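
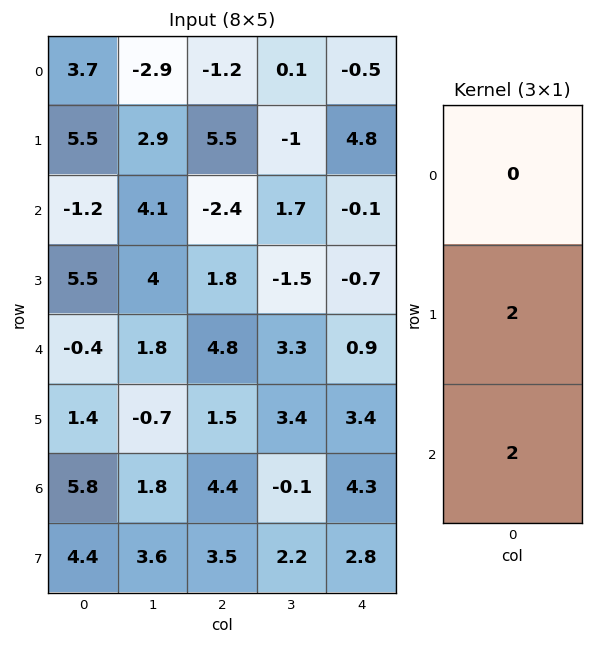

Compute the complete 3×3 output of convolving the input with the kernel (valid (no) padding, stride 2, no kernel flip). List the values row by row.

8.6 6.2 9.4
10.2 13.2 0.4
14.4 11.8 15.4

Output[0,0]: The receptive field on the input at this output position is [3.7 / 5.5 / -1.2]. Elementwise product with the kernel and sum: 5.5·2 + -1.2·2.
Output[0,1]: The receptive field on the input at this output position is [-1.2 / 5.5 / -2.4]. Elementwise product with the kernel and sum: 5.5·2 + -2.4·2.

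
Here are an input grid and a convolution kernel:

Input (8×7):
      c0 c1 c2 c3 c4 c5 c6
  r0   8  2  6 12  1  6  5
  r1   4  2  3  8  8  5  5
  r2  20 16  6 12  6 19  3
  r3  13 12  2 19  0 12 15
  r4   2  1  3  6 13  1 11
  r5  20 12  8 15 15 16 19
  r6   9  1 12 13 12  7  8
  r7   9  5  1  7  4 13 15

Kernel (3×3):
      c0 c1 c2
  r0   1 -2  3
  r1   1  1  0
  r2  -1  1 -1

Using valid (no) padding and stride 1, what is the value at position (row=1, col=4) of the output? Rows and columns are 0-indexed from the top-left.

The receptive field on the input at this output position is [8 5 5 / 6 19 3 / 0 12 15]. Elementwise product with the kernel and sum: 8·1 + 5·-2 + 5·3 + 6·1 + 19·1 + 0·-1 + 12·1 + 15·-1.

35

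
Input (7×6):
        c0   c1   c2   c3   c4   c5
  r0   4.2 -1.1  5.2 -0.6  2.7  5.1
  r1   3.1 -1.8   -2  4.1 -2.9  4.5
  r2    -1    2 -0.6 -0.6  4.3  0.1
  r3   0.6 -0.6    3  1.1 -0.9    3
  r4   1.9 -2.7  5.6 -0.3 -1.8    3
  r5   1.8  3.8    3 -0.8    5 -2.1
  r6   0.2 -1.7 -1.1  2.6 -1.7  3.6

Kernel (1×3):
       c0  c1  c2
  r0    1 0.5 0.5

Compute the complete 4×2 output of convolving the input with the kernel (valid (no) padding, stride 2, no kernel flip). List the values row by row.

Output[0,0]: The receptive field on the input at this output position is [4.2 -1.1 5.2]. Elementwise product with the kernel and sum: 4.2·1 + -1.1·0.5 + 5.2·0.5.

6.25 6.25
-0.3 1.25
3.35 4.55
-1.2 -0.65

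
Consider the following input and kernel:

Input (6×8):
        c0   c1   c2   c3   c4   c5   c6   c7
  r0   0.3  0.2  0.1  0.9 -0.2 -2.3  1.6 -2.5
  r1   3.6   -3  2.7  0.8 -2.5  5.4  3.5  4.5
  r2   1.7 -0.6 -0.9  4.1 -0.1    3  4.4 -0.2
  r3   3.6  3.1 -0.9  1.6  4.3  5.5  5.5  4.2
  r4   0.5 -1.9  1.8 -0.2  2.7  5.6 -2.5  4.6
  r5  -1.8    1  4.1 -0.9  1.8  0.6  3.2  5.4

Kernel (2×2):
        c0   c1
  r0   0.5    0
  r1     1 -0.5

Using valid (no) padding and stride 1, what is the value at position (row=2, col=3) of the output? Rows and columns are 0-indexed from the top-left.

1.5

The receptive field on the input at this output position is [4.1 -0.1 / 1.6 4.3]. Elementwise product with the kernel and sum: 4.1·0.5 + 1.6·1 + 4.3·-0.5.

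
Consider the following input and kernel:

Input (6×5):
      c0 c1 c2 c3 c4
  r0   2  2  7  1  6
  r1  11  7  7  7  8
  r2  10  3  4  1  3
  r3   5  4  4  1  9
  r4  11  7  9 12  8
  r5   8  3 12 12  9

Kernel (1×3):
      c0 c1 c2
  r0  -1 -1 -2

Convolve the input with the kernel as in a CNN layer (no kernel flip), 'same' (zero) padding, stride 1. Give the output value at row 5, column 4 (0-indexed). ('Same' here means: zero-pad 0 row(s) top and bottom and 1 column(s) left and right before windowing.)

-21

The receptive field on the zero-padded input at this output position is [12 9 0]. Elementwise product with the kernel and sum: 12·-1 + 9·-1 + 0·-2.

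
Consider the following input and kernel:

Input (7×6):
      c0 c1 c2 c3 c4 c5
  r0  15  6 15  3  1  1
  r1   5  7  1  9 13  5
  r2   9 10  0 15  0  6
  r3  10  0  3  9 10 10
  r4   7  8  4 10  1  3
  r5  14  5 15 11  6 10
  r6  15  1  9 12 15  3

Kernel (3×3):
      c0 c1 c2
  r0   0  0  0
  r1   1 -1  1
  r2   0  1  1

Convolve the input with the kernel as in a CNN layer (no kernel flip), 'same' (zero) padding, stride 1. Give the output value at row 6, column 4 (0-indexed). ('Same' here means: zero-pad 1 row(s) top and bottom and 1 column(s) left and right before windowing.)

The receptive field on the zero-padded input at this output position is [11 6 10 / 12 15 3 / 0 0 0]. Elementwise product with the kernel and sum: 12·1 + 15·-1 + 3·1 + 0·1 + 0·1.

0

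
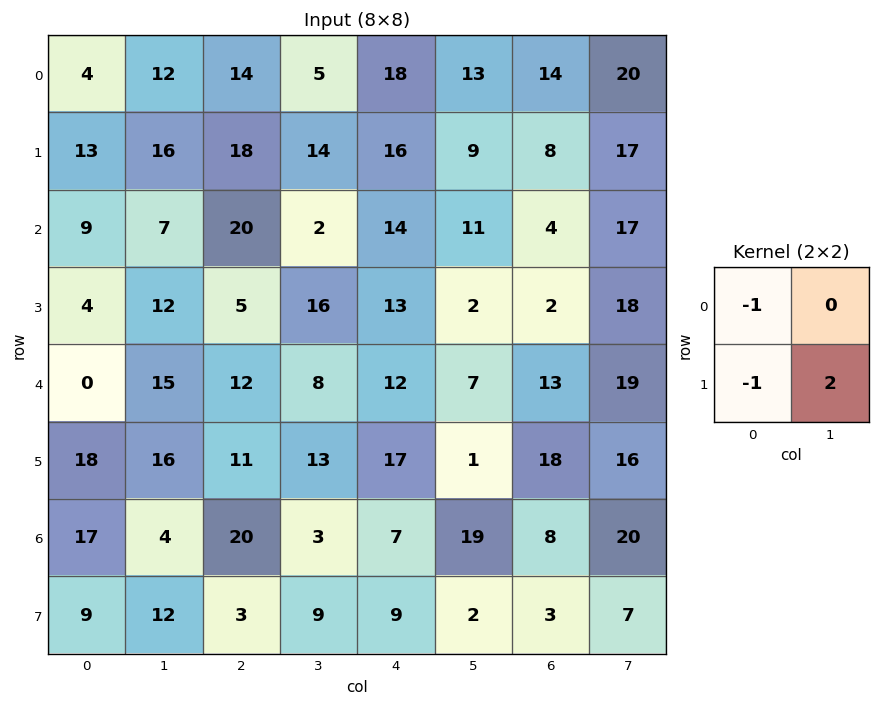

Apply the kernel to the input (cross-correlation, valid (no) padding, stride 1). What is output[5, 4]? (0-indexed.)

14

The receptive field on the input at this output position is [17 1 / 7 19]. Elementwise product with the kernel and sum: 17·-1 + 7·-1 + 19·2.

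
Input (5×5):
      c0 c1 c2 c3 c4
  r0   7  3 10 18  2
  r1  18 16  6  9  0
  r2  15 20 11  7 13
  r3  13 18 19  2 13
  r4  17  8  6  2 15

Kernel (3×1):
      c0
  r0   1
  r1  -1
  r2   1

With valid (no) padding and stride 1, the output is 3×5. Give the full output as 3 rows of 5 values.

4 7 15 16 15
16 14 14 4 0
19 10 -2 7 15

Output[0,0]: The receptive field on the input at this output position is [7 / 18 / 15]. Elementwise product with the kernel and sum: 7·1 + 18·-1 + 15·1.
Output[0,1]: The receptive field on the input at this output position is [3 / 16 / 20]. Elementwise product with the kernel and sum: 3·1 + 16·-1 + 20·1.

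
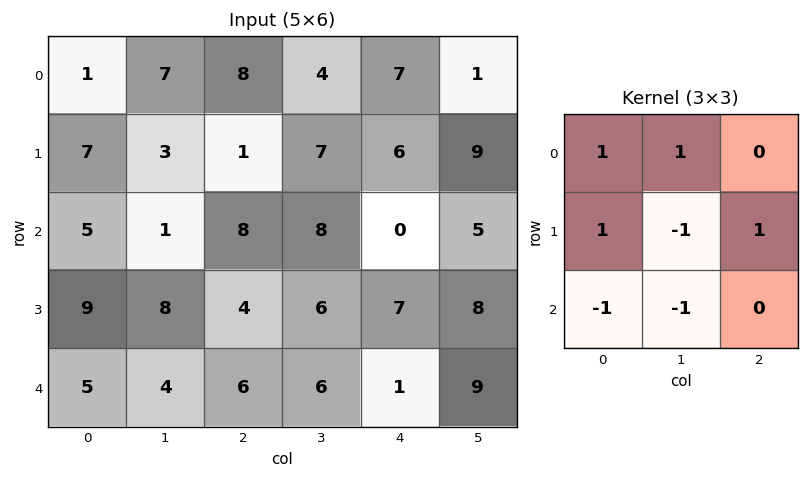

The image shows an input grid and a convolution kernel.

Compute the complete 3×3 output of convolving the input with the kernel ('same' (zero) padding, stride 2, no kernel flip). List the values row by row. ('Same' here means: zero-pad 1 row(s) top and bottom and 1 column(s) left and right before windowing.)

Output[0,0]: The receptive field on the zero-padded input at this output position is [0 0 0 / 0 1 7 / 0 7 3]. Elementwise product with the kernel and sum: 0·1 + 0·1 + 0·1 + 1·-1 + 7·1 + 0·-1 + 7·-1.

-1 -1 -15
-6 -7 13
8 16 27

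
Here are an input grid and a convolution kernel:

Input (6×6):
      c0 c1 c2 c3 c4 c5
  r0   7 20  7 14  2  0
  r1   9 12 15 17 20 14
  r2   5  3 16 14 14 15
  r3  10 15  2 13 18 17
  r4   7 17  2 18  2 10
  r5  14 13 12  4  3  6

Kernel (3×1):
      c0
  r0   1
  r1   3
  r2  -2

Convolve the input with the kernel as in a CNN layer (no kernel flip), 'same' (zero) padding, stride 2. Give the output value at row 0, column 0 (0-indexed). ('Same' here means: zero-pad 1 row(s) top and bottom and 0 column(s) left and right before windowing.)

The receptive field on the zero-padded input at this output position is [0 / 7 / 9]. Elementwise product with the kernel and sum: 0·1 + 7·3 + 9·-2.

3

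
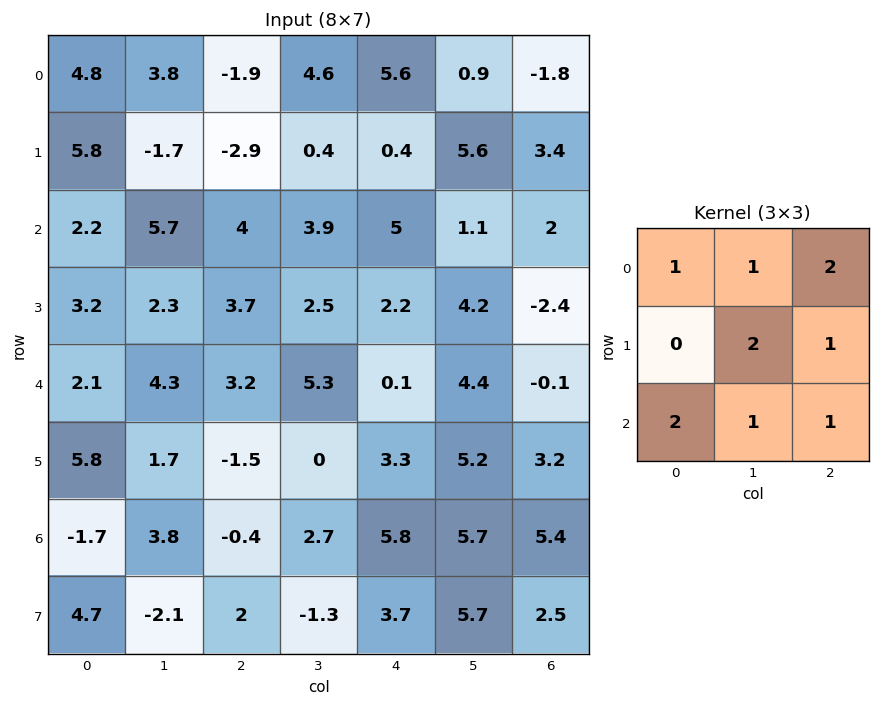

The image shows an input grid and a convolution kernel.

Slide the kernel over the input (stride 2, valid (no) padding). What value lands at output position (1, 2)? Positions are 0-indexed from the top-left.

20.6

The receptive field on the input at this output position is [5 1.1 2 / 2.2 4.2 -2.4 / 0.1 4.4 -0.1]. Elementwise product with the kernel and sum: 5·1 + 1.1·1 + 2·2 + 4.2·2 + -2.4·1 + 0.1·2 + 4.4·1 + -0.1·1.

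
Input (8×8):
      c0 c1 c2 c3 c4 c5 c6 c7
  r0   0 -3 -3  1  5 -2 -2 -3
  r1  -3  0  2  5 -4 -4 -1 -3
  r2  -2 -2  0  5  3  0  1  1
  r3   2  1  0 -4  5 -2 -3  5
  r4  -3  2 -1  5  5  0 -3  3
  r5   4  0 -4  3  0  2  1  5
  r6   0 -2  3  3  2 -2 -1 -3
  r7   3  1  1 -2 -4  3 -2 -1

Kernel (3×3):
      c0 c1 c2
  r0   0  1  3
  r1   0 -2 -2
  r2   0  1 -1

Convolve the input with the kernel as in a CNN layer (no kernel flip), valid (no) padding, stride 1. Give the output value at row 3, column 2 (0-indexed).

The receptive field on the input at this output position is [0 -4 5 / -1 5 5 / -4 3 0]. Elementwise product with the kernel and sum: -4·1 + 5·3 + 5·-2 + 5·-2 + 3·1 + 0·-1.

-6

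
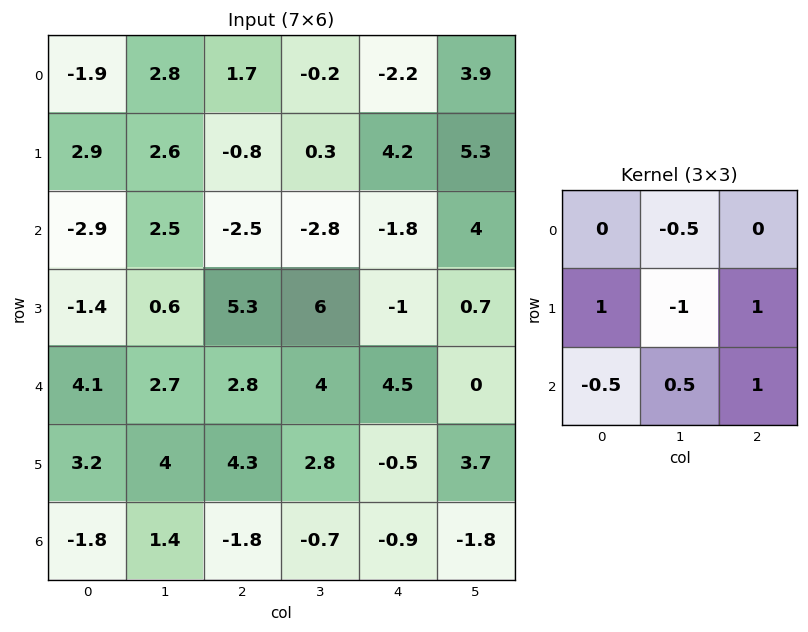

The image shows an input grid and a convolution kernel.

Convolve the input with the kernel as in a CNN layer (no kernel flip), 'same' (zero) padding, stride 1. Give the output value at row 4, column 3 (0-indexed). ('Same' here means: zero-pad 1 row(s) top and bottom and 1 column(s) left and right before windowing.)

-0.95

The receptive field on the zero-padded input at this output position is [5.3 6 -1 / 2.8 4 4.5 / 4.3 2.8 -0.5]. Elementwise product with the kernel and sum: 6·-0.5 + 2.8·1 + 4·-1 + 4.5·1 + 4.3·-0.5 + 2.8·0.5 + -0.5·1.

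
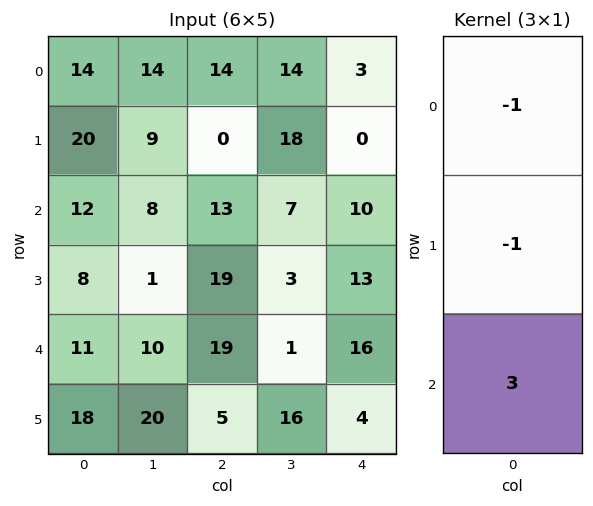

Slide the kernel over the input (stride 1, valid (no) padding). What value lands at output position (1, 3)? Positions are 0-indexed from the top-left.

-16

The receptive field on the input at this output position is [18 / 7 / 3]. Elementwise product with the kernel and sum: 18·-1 + 7·-1 + 3·3.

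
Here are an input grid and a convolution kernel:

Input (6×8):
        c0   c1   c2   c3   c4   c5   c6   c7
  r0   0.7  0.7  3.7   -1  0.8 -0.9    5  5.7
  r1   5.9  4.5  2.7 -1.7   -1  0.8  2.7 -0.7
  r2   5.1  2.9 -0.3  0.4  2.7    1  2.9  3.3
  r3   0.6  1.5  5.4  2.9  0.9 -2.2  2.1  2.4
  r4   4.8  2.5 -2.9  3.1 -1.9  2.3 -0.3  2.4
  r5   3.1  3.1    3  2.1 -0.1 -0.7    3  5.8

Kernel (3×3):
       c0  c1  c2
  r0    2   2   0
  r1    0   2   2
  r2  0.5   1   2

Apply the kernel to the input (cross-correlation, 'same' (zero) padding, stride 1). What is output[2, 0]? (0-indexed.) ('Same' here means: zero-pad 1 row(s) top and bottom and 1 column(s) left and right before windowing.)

31.4

The receptive field on the zero-padded input at this output position is [0 5.9 4.5 / 0 5.1 2.9 / 0 0.6 1.5]. Elementwise product with the kernel and sum: 0·2 + 5.9·2 + 5.1·2 + 2.9·2 + 0·0.5 + 0.6·1 + 1.5·2.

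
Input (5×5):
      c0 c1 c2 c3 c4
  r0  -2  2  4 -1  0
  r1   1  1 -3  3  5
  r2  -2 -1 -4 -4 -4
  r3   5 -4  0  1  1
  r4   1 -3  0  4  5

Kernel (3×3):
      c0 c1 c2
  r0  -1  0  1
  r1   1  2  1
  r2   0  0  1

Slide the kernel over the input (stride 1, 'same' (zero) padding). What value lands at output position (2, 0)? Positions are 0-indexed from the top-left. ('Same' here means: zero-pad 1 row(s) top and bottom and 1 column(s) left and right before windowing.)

-8

The receptive field on the zero-padded input at this output position is [0 1 1 / 0 -2 -1 / 0 5 -4]. Elementwise product with the kernel and sum: 0·-1 + 1·1 + 0·1 + -2·2 + -1·1 + -4·1.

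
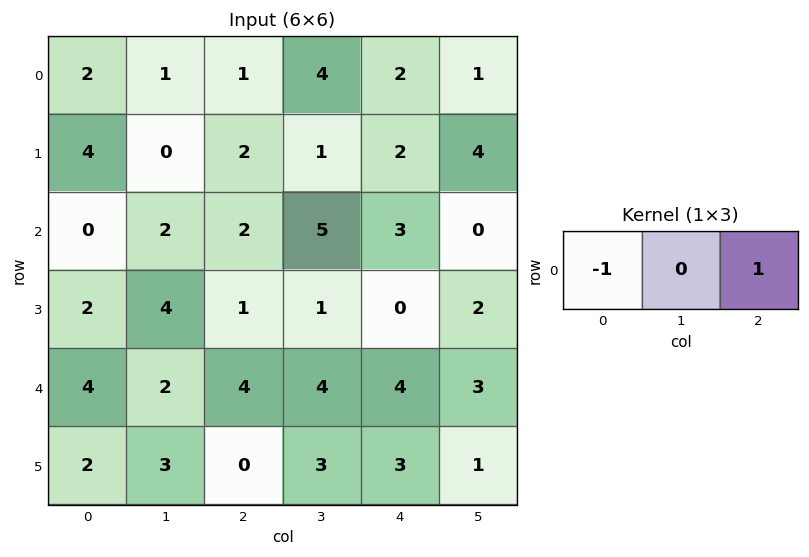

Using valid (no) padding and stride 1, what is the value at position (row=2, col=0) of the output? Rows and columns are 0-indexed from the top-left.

The receptive field on the input at this output position is [0 2 2]. Elementwise product with the kernel and sum: 0·-1 + 2·1.

2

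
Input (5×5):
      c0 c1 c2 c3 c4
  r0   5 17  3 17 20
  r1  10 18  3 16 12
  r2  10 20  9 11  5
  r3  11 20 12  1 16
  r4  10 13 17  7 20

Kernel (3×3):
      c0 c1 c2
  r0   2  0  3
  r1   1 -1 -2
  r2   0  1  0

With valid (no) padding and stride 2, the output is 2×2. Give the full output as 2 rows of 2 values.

25 40
27 19

Output[0,0]: The receptive field on the input at this output position is [5 17 3 / 10 18 3 / 10 20 9]. Elementwise product with the kernel and sum: 5·2 + 3·3 + 10·1 + 18·-1 + 3·-2 + 20·1.
Output[0,1]: The receptive field on the input at this output position is [3 17 20 / 3 16 12 / 9 11 5]. Elementwise product with the kernel and sum: 3·2 + 20·3 + 3·1 + 16·-1 + 12·-2 + 11·1.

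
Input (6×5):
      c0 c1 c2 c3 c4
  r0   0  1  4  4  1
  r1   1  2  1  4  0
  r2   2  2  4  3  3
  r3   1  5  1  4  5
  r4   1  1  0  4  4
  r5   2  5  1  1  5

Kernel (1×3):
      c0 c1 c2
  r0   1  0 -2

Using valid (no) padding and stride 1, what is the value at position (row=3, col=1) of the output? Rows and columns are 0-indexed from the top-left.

The receptive field on the input at this output position is [5 1 4]. Elementwise product with the kernel and sum: 5·1 + 4·-2.

-3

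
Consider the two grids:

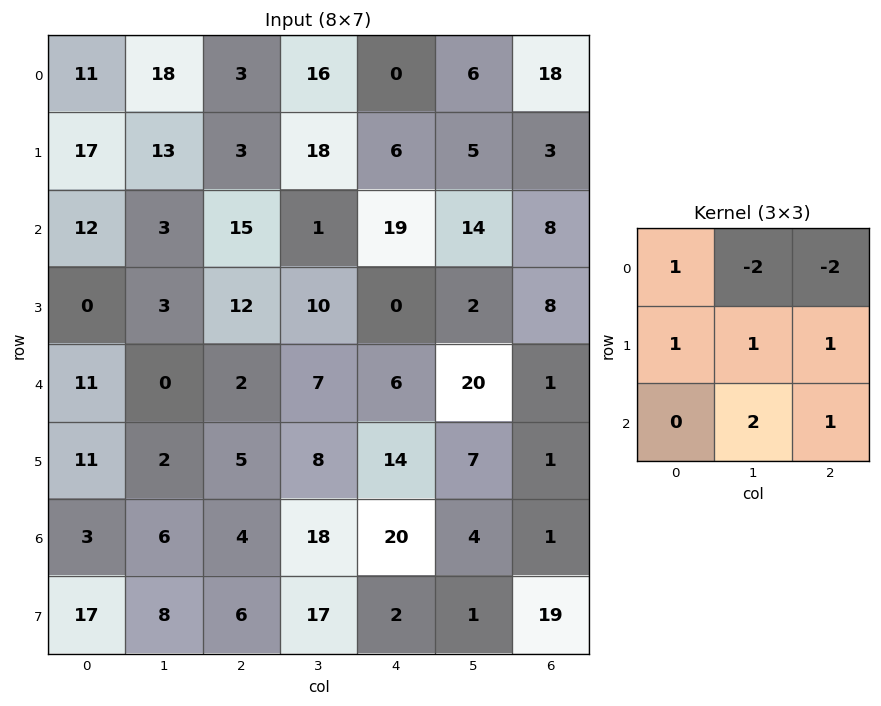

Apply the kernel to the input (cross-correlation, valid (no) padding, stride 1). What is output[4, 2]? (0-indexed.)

59

The receptive field on the input at this output position is [2 7 6 / 5 8 14 / 4 18 20]. Elementwise product with the kernel and sum: 2·1 + 7·-2 + 6·-2 + 5·1 + 8·1 + 14·1 + 18·2 + 20·1.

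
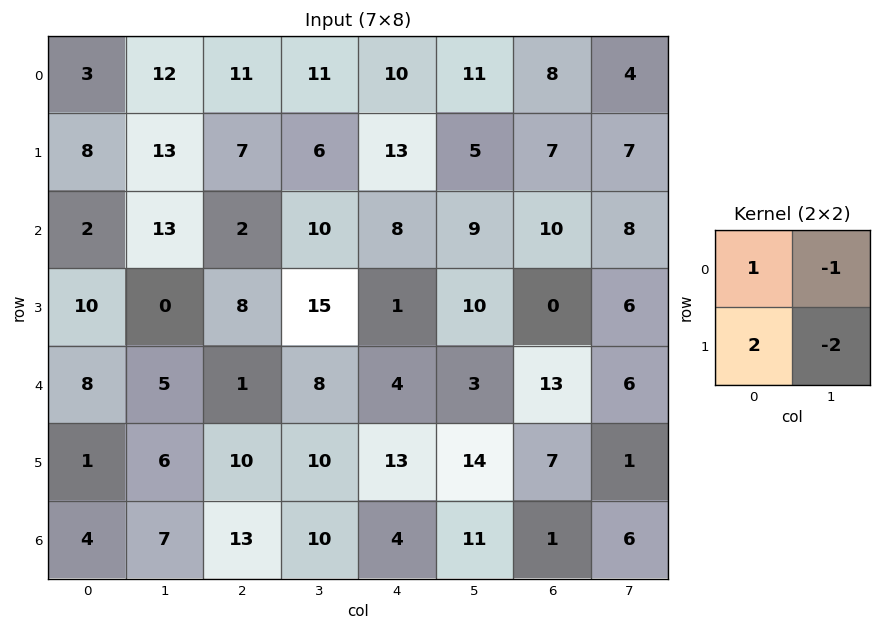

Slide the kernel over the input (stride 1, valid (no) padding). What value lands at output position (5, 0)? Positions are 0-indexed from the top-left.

-11

The receptive field on the input at this output position is [1 6 / 4 7]. Elementwise product with the kernel and sum: 1·1 + 6·-1 + 4·2 + 7·-2.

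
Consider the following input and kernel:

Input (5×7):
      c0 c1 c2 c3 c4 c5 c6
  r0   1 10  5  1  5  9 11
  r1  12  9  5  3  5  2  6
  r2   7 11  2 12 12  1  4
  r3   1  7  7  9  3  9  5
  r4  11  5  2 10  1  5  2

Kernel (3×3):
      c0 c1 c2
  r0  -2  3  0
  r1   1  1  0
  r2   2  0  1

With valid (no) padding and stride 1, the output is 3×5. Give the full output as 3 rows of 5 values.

Output[0,0]: The receptive field on the input at this output position is [1 10 5 / 12 9 5 / 7 11 2]. Elementwise product with the kernel and sum: 1·-2 + 10·3 + 12·1 + 9·1 + 7·2 + 2·1.

65 43 17 46 52
30 33 30 60 20
51 18 53 49 -5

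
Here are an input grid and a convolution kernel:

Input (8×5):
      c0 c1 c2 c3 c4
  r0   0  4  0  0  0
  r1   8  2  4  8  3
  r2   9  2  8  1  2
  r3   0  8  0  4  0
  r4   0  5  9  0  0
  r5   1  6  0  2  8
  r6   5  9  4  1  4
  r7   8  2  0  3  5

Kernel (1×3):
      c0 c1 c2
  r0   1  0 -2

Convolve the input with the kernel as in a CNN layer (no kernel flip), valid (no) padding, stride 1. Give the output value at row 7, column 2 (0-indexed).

-10

The receptive field on the input at this output position is [0 3 5]. Elementwise product with the kernel and sum: 0·1 + 5·-2.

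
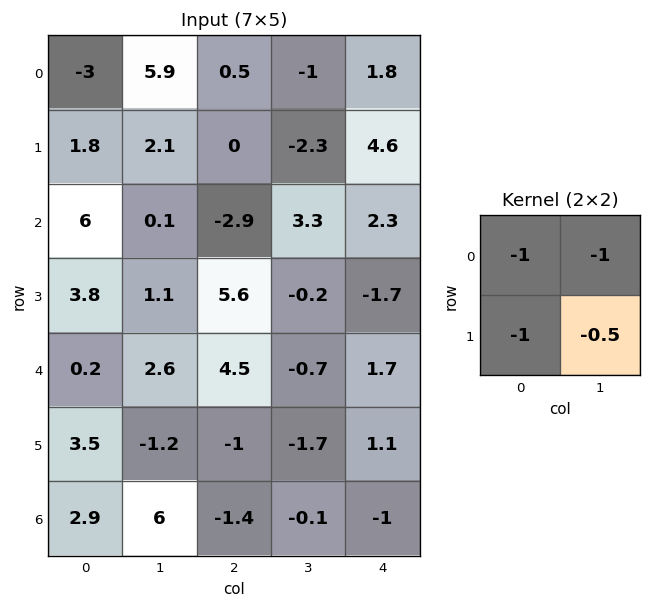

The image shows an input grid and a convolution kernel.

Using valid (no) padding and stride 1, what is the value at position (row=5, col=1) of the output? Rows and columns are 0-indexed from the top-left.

-3.1

The receptive field on the input at this output position is [-1.2 -1 / 6 -1.4]. Elementwise product with the kernel and sum: -1.2·-1 + -1·-1 + 6·-1 + -1.4·-0.5.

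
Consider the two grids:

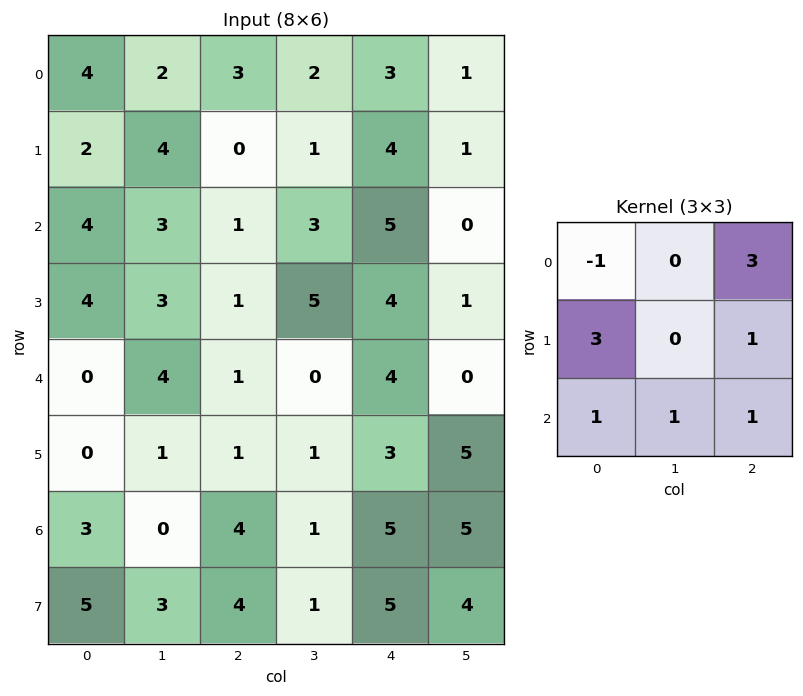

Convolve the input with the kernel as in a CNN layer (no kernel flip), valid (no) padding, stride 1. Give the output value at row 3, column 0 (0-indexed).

2

The receptive field on the input at this output position is [4 3 1 / 0 4 1 / 0 1 1]. Elementwise product with the kernel and sum: 4·-1 + 1·3 + 0·3 + 1·1 + 0·1 + 1·1 + 1·1.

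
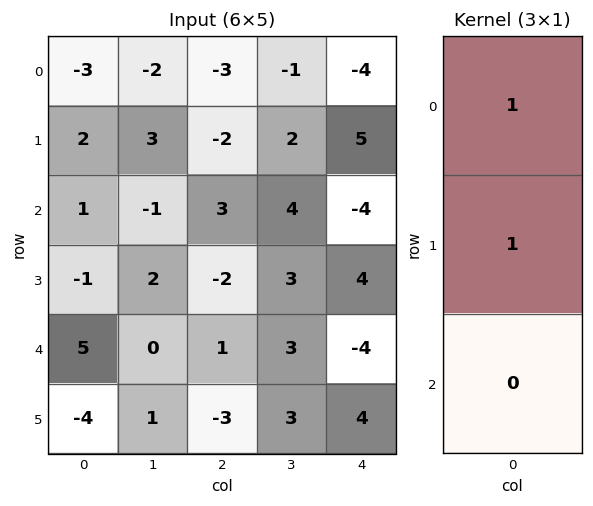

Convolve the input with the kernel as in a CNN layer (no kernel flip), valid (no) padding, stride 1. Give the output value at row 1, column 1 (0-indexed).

2

The receptive field on the input at this output position is [3 / -1 / 2]. Elementwise product with the kernel and sum: 3·1 + -1·1.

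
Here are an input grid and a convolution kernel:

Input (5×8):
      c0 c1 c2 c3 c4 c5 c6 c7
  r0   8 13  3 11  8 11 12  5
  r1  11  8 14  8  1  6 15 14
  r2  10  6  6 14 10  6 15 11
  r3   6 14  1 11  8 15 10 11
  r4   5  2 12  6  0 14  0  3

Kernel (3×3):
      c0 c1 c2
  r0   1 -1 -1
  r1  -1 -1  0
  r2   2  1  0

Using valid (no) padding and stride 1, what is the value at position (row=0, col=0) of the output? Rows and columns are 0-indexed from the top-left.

The receptive field on the input at this output position is [8 13 3 / 11 8 14 / 10 6 6]. Elementwise product with the kernel and sum: 8·1 + 13·-1 + 3·-1 + 11·-1 + 8·-1 + 10·2 + 6·1.

-1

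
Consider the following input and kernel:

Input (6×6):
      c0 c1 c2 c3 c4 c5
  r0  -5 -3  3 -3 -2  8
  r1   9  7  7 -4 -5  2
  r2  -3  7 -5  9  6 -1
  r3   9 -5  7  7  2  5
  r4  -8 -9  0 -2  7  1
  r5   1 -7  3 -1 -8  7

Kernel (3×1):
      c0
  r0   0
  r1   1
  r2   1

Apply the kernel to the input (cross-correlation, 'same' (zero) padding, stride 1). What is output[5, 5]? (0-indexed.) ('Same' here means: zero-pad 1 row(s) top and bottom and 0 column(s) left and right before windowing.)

7

The receptive field on the zero-padded input at this output position is [1 / 7 / 0]. Elementwise product with the kernel and sum: 7·1 + 0·1.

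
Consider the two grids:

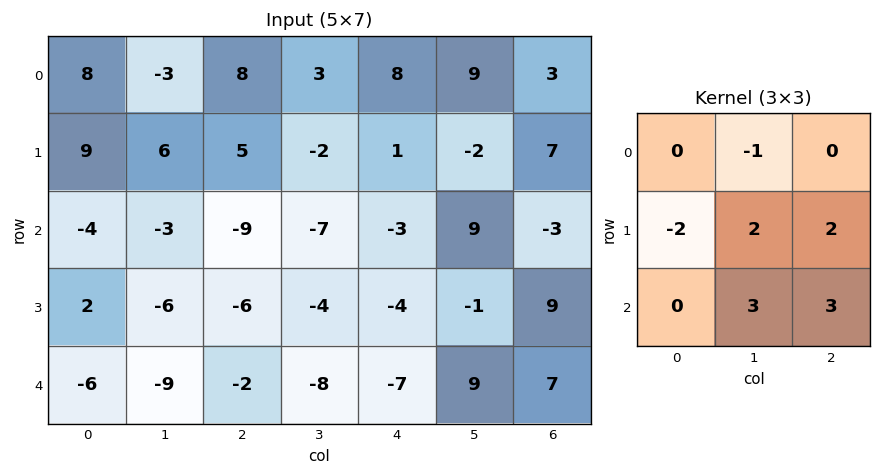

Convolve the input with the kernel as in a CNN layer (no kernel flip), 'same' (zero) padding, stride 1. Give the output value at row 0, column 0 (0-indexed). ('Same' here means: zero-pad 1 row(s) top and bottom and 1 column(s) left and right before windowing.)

55

The receptive field on the zero-padded input at this output position is [0 0 0 / 0 8 -3 / 0 9 6]. Elementwise product with the kernel and sum: 0·-1 + 0·-2 + 8·2 + -3·2 + 9·3 + 6·3.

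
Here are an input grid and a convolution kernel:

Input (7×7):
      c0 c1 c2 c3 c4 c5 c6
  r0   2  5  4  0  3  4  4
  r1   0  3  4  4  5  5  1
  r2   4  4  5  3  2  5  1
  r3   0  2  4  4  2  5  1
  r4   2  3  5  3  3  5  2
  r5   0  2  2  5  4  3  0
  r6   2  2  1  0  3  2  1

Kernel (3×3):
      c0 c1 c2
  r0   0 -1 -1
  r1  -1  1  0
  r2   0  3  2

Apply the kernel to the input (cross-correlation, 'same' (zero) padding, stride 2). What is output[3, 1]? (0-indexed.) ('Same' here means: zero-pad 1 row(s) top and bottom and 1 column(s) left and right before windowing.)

-8

The receptive field on the zero-padded input at this output position is [2 2 5 / 2 1 0 / 0 0 0]. Elementwise product with the kernel and sum: 2·-1 + 5·-1 + 2·-1 + 1·1 + 0·3 + 0·2.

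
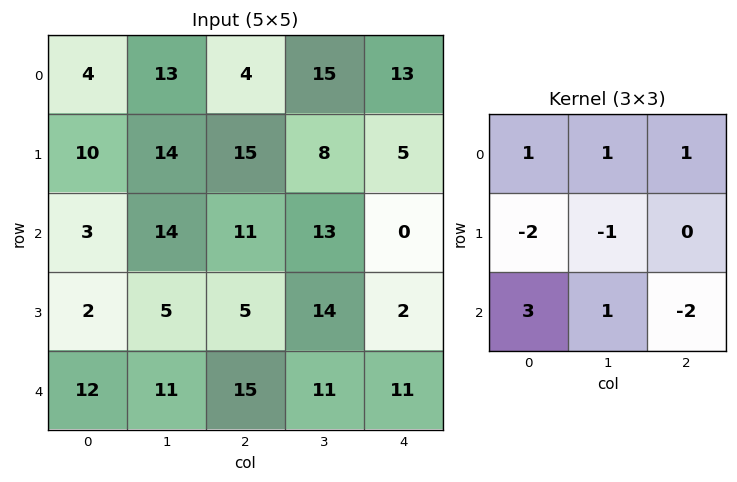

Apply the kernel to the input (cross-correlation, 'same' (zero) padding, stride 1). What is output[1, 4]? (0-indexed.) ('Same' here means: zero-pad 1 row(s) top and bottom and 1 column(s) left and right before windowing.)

The receptive field on the zero-padded input at this output position is [15 13 0 / 8 5 0 / 13 0 0]. Elementwise product with the kernel and sum: 15·1 + 13·1 + 0·1 + 8·-2 + 5·-1 + 13·3 + 0·1 + 0·-2.

46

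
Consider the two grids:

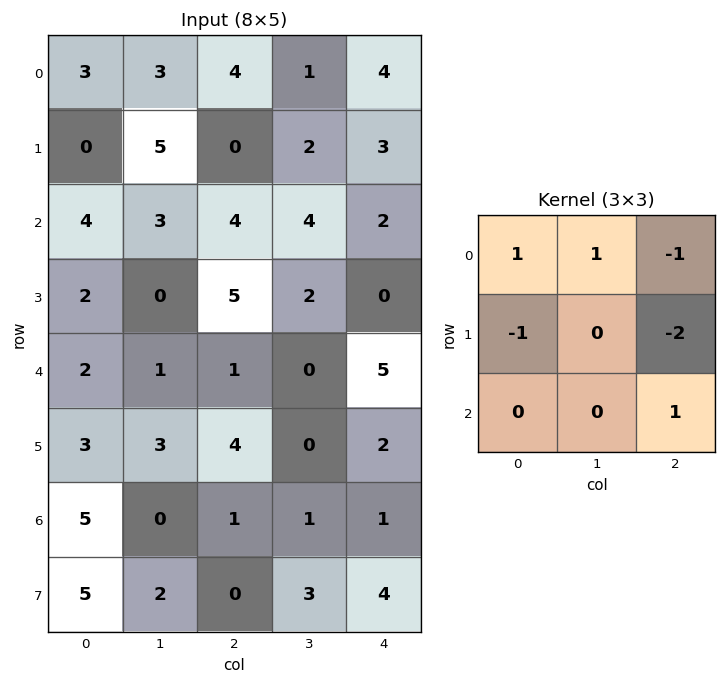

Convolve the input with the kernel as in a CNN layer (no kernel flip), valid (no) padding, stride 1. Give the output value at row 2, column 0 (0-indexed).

The receptive field on the input at this output position is [4 3 4 / 2 0 5 / 2 1 1]. Elementwise product with the kernel and sum: 4·1 + 3·1 + 4·-1 + 2·-1 + 5·-2 + 1·1.

-8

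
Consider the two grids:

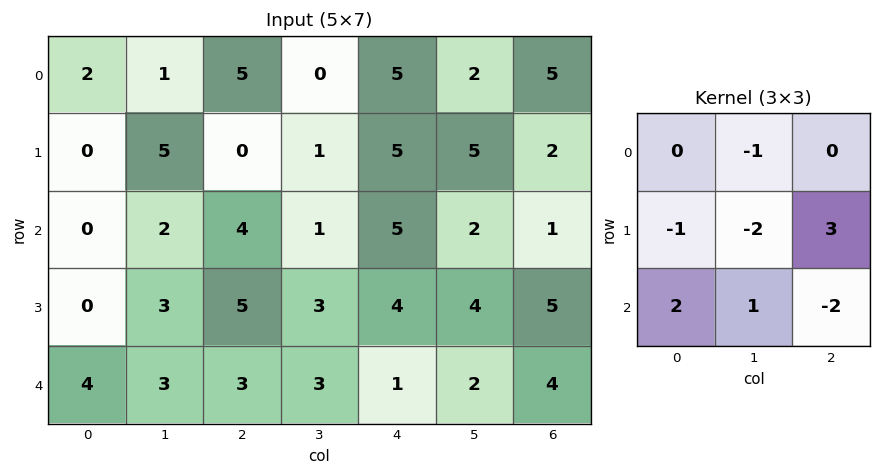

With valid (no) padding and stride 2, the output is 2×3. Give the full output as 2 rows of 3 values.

Output[0,0]: The receptive field on the input at this output position is [2 1 5 / 0 5 0 / 0 2 4]. Elementwise product with the kernel and sum: 1·-1 + 0·-1 + 5·-2 + 0·3 + 0·2 + 2·1 + 4·-2.

-17 12 -1
12 7 -3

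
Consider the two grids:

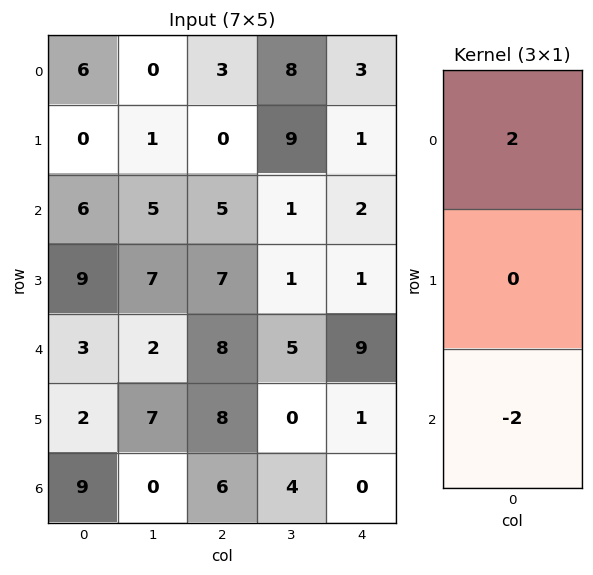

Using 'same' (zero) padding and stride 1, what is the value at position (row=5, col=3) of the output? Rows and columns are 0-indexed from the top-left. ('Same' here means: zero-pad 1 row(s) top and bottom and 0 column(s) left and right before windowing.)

The receptive field on the zero-padded input at this output position is [5 / 0 / 4]. Elementwise product with the kernel and sum: 5·2 + 4·-2.

2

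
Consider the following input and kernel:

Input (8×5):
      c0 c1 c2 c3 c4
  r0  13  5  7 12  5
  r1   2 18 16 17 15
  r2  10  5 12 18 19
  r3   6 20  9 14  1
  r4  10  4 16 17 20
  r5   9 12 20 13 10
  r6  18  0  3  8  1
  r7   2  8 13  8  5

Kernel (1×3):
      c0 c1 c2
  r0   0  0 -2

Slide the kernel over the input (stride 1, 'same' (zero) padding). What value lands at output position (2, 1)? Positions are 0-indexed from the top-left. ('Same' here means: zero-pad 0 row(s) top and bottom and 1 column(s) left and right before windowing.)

The receptive field on the zero-padded input at this output position is [10 5 12]. Elementwise product with the kernel and sum: 12·-2.

-24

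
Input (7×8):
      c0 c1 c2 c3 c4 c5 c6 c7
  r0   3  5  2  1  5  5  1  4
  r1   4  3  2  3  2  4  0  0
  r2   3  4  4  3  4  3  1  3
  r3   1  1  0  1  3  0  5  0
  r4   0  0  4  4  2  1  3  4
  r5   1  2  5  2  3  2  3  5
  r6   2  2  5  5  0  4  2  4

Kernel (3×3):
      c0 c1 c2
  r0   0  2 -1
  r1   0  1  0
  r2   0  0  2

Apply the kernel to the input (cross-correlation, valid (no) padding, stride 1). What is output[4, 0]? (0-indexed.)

8

The receptive field on the input at this output position is [0 0 4 / 1 2 5 / 2 2 5]. Elementwise product with the kernel and sum: 0·2 + 4·-1 + 2·1 + 5·2.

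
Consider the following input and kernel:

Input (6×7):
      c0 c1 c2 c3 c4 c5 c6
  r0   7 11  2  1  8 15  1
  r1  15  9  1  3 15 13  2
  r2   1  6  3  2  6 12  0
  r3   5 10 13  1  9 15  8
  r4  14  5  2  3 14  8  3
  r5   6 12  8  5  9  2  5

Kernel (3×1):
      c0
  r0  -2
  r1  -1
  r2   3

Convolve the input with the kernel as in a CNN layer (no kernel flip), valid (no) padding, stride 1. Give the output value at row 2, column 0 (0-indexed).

35

The receptive field on the input at this output position is [1 / 5 / 14]. Elementwise product with the kernel and sum: 1·-2 + 5·-1 + 14·3.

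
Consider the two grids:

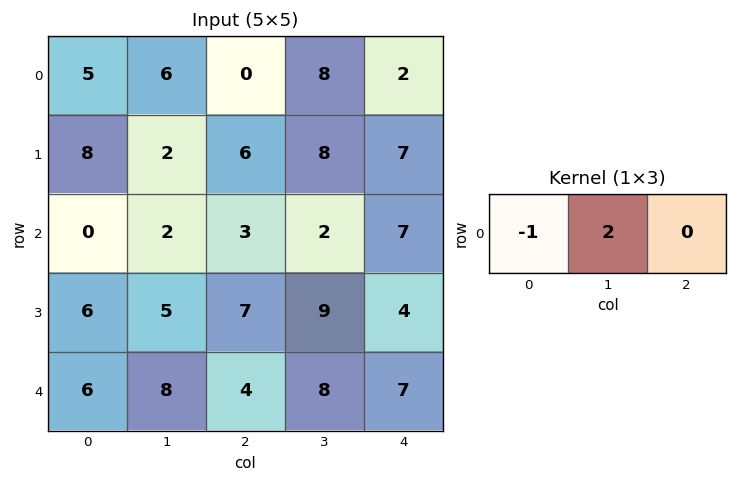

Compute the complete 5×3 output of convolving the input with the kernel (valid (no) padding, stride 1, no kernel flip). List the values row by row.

Output[0,0]: The receptive field on the input at this output position is [5 6 0]. Elementwise product with the kernel and sum: 5·-1 + 6·2.
Output[0,1]: The receptive field on the input at this output position is [6 0 8]. Elementwise product with the kernel and sum: 6·-1 + 0·2.

7 -6 16
-4 10 10
4 4 1
4 9 11
10 0 12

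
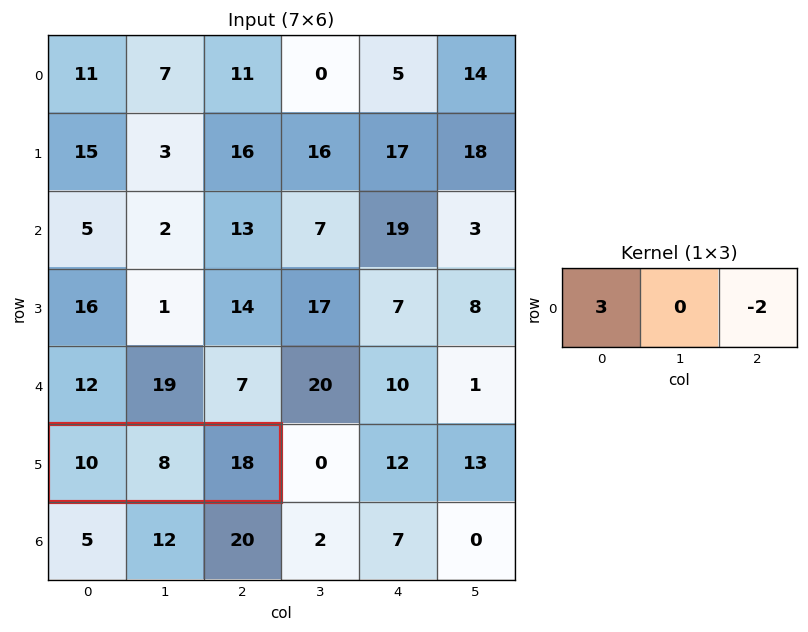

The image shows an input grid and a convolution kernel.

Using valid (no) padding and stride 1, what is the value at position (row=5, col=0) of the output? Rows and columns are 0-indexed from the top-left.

The receptive field on the input at this output position is [10 8 18]. Elementwise product with the kernel and sum: 10·3 + 18·-2.

-6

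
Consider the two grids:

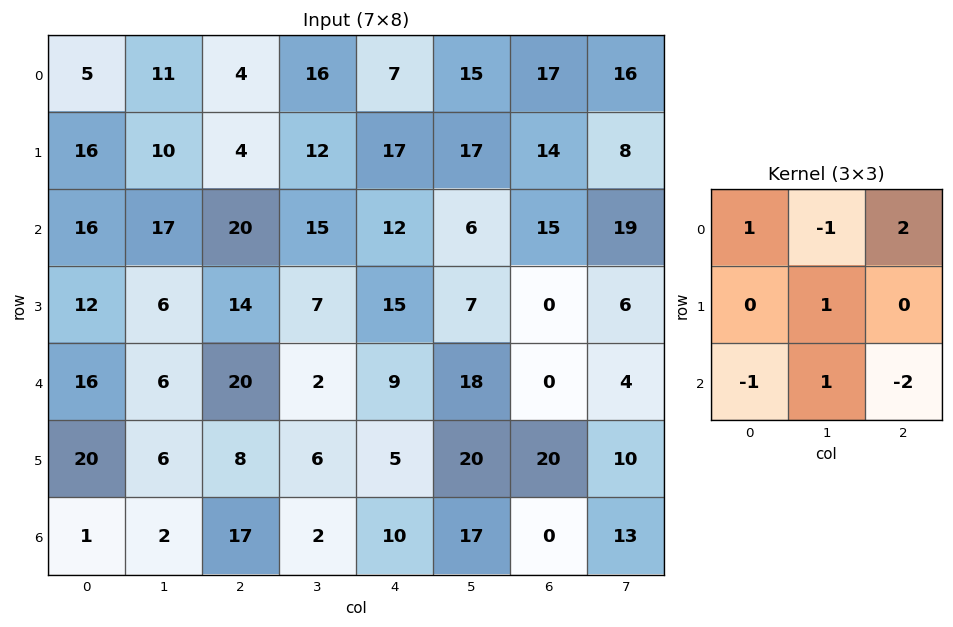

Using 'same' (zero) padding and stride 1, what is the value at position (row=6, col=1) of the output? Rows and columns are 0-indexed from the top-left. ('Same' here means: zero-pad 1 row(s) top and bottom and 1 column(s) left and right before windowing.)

32

The receptive field on the zero-padded input at this output position is [20 6 8 / 1 2 17 / 0 0 0]. Elementwise product with the kernel and sum: 20·1 + 6·-1 + 8·2 + 2·1 + 0·-1 + 0·1 + 0·-2.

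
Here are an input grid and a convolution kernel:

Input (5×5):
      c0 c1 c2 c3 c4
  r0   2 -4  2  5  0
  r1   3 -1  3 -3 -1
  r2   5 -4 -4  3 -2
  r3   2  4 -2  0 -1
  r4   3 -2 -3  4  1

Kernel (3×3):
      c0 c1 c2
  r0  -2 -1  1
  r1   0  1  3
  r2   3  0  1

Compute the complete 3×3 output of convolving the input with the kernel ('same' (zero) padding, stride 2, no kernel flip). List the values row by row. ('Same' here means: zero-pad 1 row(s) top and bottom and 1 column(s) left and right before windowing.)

-11 11 -9
-7 13 5
-1 3 2

Output[0,0]: The receptive field on the zero-padded input at this output position is [0 0 0 / 0 2 -4 / 0 3 -1]. Elementwise product with the kernel and sum: 0·-2 + 0·-1 + 0·1 + 2·1 + -4·3 + 0·3 + -1·1.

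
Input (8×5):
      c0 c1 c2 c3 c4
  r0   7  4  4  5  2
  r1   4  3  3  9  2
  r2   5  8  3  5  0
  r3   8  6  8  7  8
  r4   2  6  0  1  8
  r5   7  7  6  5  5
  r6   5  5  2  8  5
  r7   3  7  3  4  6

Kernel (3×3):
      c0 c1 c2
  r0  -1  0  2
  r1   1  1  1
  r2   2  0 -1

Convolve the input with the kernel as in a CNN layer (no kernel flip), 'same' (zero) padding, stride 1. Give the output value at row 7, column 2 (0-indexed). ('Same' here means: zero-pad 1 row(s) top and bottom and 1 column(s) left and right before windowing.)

25

The receptive field on the zero-padded input at this output position is [5 2 8 / 7 3 4 / 0 0 0]. Elementwise product with the kernel and sum: 5·-1 + 8·2 + 7·1 + 3·1 + 4·1 + 0·2 + 0·-1.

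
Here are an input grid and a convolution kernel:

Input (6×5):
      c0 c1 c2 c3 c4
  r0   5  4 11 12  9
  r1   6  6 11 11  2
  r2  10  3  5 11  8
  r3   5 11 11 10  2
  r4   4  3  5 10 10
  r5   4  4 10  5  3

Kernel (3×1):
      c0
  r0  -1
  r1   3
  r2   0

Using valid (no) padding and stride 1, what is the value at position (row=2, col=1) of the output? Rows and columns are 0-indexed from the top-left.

30

The receptive field on the input at this output position is [3 / 11 / 3]. Elementwise product with the kernel and sum: 3·-1 + 11·3.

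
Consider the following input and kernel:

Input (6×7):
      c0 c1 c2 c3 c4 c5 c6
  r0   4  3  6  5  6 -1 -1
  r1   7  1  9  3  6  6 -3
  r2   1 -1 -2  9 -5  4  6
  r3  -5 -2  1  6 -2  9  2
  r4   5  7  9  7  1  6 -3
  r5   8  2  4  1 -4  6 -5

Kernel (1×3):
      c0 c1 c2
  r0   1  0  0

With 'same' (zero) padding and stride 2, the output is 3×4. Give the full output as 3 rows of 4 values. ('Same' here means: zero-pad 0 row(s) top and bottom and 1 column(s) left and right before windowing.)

Output[0,0]: The receptive field on the zero-padded input at this output position is [0 4 3]. Elementwise product with the kernel and sum: 0·1.

0 3 5 -1
0 -1 9 4
0 7 7 6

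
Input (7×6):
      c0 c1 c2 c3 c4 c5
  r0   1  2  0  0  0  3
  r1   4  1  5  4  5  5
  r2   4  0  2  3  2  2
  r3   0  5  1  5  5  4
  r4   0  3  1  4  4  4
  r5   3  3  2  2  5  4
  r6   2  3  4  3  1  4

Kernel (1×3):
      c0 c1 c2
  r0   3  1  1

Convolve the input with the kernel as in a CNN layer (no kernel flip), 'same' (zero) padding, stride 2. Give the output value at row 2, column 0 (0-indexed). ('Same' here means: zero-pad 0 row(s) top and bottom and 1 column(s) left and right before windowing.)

3

The receptive field on the zero-padded input at this output position is [0 0 3]. Elementwise product with the kernel and sum: 0·3 + 0·1 + 3·1.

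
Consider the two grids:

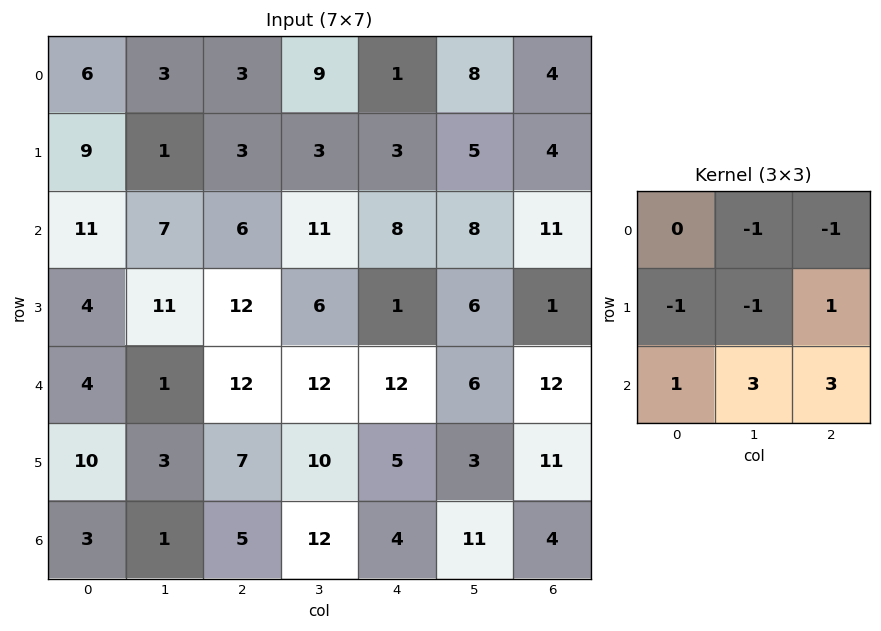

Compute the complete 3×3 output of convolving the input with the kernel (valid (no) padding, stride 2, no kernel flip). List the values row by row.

Output[0,0]: The receptive field on the input at this output position is [6 3 3 / 9 1 3 / 11 7 6]. Elementwise product with the kernel and sum: 3·-1 + 3·-1 + 9·-1 + 1·-1 + 3·1 + 11·1 + 7·3 + 6·3.
Output[0,1]: The receptive field on the input at this output position is [3 9 1 / 3 3 3 / 6 11 8]. Elementwise product with the kernel and sum: 9·-1 + 1·-1 + 3·-1 + 3·-1 + 3·1 + 6·1 + 11·3 + 8·3.

37 50 49
27 48 41
2 17 34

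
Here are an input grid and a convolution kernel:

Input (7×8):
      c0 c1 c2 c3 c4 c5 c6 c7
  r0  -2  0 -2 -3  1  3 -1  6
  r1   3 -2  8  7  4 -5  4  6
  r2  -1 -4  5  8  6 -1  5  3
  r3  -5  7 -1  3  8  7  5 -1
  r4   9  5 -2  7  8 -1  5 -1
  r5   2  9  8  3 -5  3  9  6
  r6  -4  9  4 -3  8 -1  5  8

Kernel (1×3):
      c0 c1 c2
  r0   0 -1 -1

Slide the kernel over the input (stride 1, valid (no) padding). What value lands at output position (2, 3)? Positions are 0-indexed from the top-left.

The receptive field on the input at this output position is [8 6 -1]. Elementwise product with the kernel and sum: 6·-1 + -1·-1.

-5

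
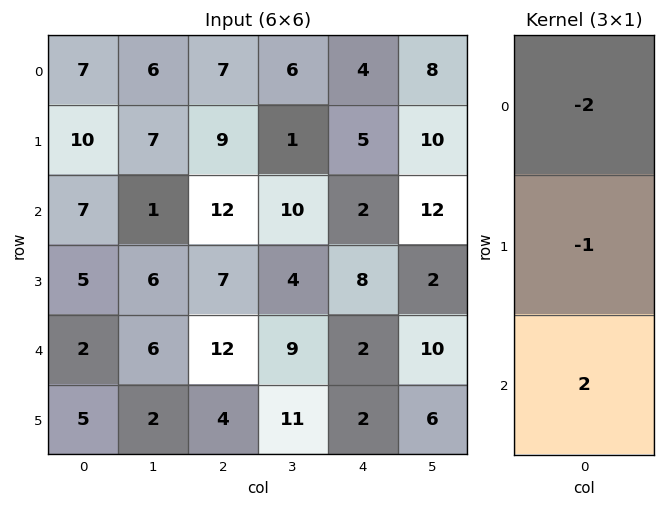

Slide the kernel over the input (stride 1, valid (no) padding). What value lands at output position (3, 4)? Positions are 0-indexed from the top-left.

-14

The receptive field on the input at this output position is [8 / 2 / 2]. Elementwise product with the kernel and sum: 8·-2 + 2·-1 + 2·2.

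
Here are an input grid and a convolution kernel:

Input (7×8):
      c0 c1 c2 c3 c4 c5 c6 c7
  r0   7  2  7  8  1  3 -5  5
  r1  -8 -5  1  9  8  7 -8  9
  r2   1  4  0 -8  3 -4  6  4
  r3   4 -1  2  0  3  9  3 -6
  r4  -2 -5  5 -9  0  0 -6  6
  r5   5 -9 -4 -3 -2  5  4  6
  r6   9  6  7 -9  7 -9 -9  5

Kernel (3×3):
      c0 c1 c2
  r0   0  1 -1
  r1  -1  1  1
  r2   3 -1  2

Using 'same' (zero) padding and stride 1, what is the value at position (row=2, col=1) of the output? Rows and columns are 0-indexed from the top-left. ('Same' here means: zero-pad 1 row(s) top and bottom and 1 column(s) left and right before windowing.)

The receptive field on the zero-padded input at this output position is [-8 -5 1 / 1 4 0 / 4 -1 2]. Elementwise product with the kernel and sum: -5·1 + 1·-1 + 1·-1 + 4·1 + 0·1 + 4·3 + -1·-1 + 2·2.

14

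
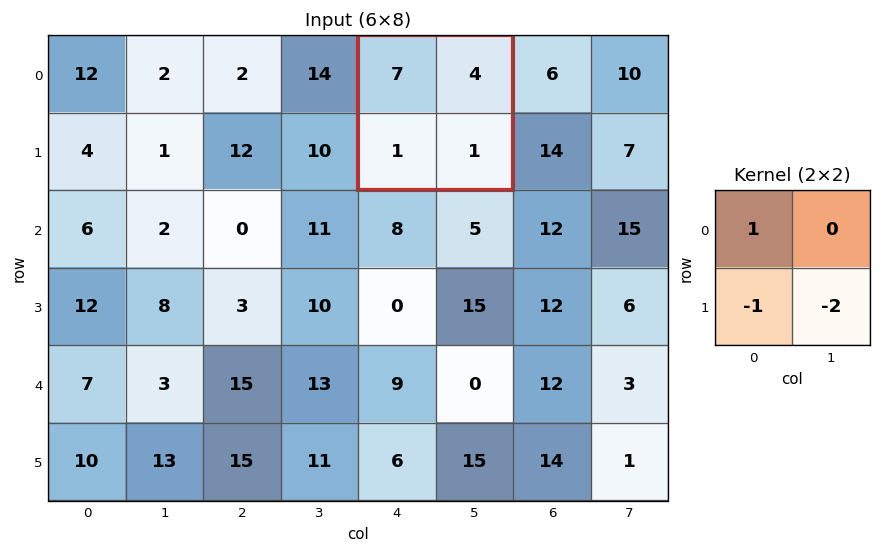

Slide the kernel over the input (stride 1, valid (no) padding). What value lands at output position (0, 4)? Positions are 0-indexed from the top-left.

The receptive field on the input at this output position is [7 4 / 1 1]. Elementwise product with the kernel and sum: 7·1 + 1·-1 + 1·-2.

4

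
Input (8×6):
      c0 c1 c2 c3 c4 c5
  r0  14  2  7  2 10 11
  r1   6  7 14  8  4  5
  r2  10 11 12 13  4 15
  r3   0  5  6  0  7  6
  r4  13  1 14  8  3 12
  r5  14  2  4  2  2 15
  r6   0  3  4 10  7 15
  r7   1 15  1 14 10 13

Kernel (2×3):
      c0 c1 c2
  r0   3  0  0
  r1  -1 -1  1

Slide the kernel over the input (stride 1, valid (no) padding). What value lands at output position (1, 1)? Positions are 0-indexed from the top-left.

11

The receptive field on the input at this output position is [7 14 8 / 11 12 13]. Elementwise product with the kernel and sum: 7·3 + 11·-1 + 12·-1 + 13·1.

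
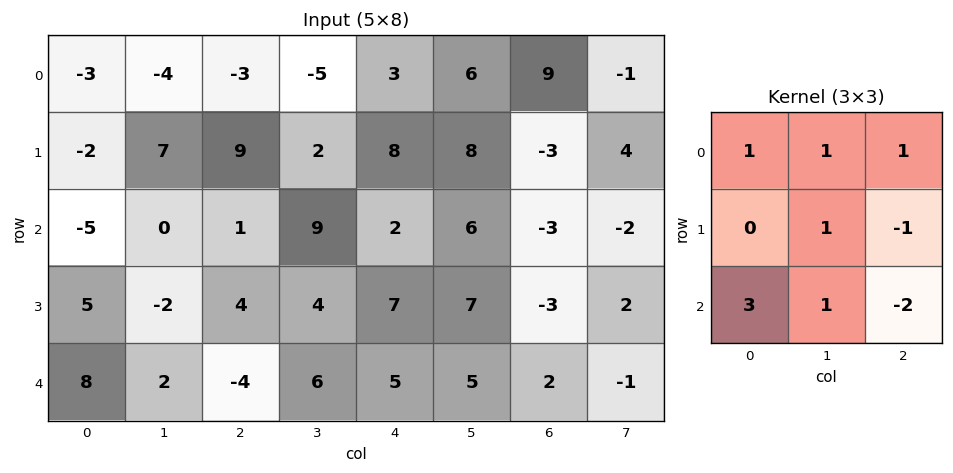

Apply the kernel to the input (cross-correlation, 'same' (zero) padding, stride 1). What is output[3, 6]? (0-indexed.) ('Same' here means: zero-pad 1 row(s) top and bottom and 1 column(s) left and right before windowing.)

The receptive field on the zero-padded input at this output position is [6 -3 -2 / 7 -3 2 / 5 2 -1]. Elementwise product with the kernel and sum: 6·1 + -3·1 + -2·1 + -3·1 + 2·-1 + 5·3 + 2·1 + -1·-2.

15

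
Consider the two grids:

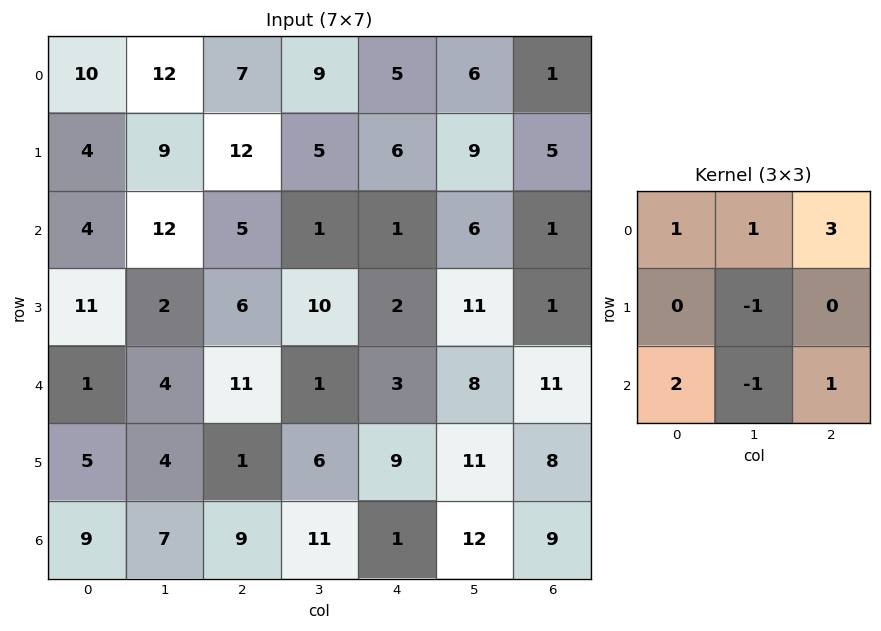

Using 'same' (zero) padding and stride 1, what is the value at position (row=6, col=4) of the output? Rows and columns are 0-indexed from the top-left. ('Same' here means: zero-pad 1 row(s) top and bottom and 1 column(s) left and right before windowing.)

47

The receptive field on the zero-padded input at this output position is [6 9 11 / 11 1 12 / 0 0 0]. Elementwise product with the kernel and sum: 6·1 + 9·1 + 11·3 + 1·-1 + 0·2 + 0·-1 + 0·1.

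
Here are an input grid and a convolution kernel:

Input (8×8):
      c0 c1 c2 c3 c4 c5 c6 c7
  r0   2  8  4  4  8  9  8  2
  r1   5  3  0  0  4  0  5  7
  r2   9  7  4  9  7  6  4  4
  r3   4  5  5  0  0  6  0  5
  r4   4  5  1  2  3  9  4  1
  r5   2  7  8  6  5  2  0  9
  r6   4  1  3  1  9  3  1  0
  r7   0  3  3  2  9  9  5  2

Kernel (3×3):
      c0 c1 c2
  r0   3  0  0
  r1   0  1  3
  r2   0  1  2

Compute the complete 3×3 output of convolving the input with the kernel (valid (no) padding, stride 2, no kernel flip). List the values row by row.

Output[0,0]: The receptive field on the input at this output position is [2 8 4 / 5 3 0 / 9 7 4]. Elementwise product with the kernel and sum: 2·3 + 3·1 + 0·3 + 7·1 + 4·2.

24 47 53
54 20 44
50 43 16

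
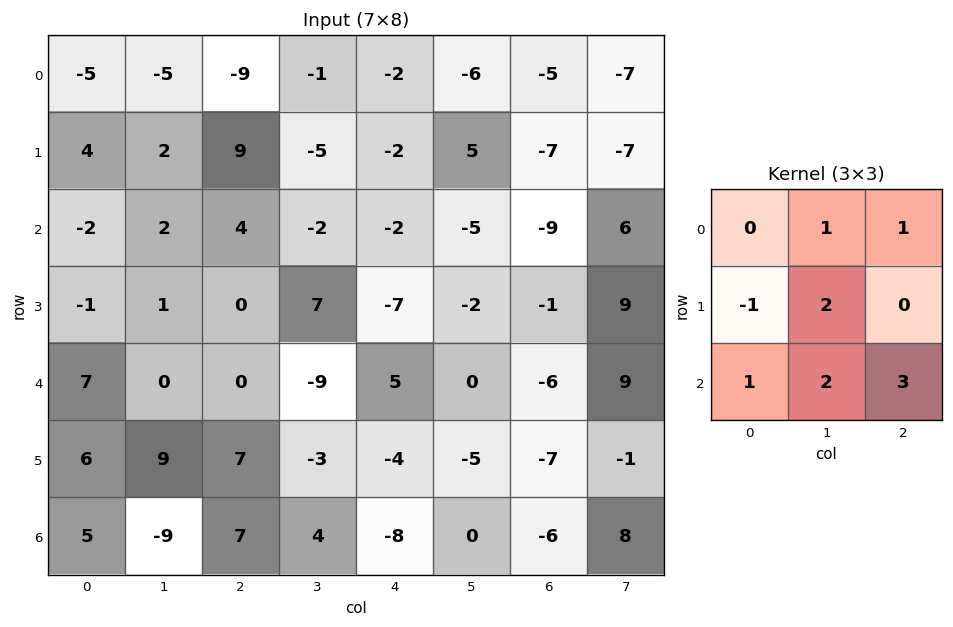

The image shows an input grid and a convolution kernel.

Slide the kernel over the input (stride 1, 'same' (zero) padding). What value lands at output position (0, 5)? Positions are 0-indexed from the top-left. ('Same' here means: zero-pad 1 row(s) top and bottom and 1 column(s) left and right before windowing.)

The receptive field on the zero-padded input at this output position is [0 0 0 / -2 -6 -5 / -2 5 -7]. Elementwise product with the kernel and sum: 0·1 + 0·1 + -2·-1 + -6·2 + -2·1 + 5·2 + -7·3.

-23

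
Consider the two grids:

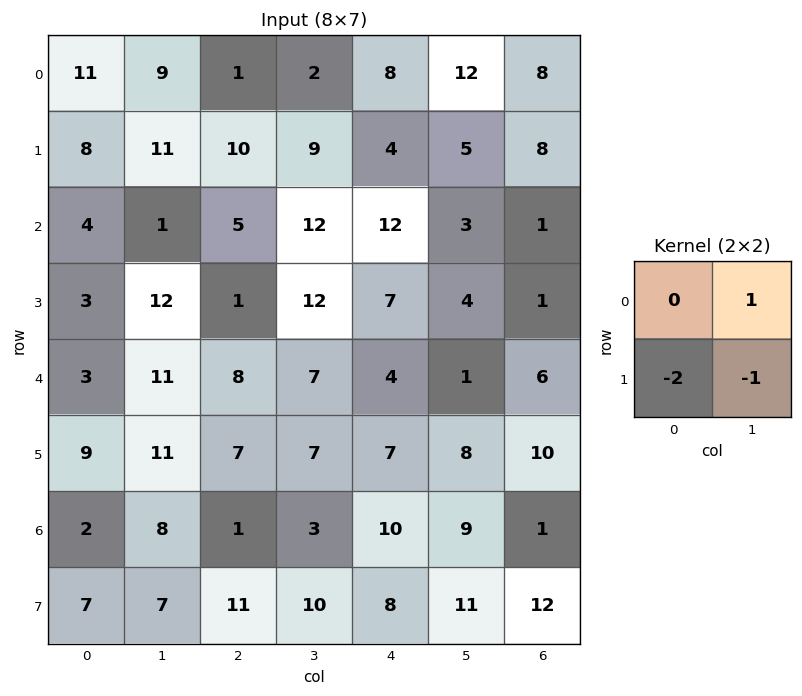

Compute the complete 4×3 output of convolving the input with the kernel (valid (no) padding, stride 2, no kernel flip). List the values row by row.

Output[0,0]: The receptive field on the input at this output position is [11 9 / 8 11]. Elementwise product with the kernel and sum: 9·1 + 8·-2 + 11·-1.
Output[0,1]: The receptive field on the input at this output position is [1 2 / 10 9]. Elementwise product with the kernel and sum: 2·1 + 10·-2 + 9·-1.

-18 -27 -1
-17 -2 -15
-18 -14 -21
-13 -29 -18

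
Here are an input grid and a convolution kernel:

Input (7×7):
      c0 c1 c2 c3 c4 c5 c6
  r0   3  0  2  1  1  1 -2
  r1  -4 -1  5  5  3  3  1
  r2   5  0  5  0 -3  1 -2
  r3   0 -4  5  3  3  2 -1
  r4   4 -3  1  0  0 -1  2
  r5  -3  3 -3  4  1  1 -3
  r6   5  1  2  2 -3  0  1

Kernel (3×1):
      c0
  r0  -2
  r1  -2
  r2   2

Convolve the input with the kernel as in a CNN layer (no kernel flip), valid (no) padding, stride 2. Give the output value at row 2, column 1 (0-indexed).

8

The receptive field on the input at this output position is [1 / -3 / 2]. Elementwise product with the kernel and sum: 1·-2 + -3·-2 + 2·2.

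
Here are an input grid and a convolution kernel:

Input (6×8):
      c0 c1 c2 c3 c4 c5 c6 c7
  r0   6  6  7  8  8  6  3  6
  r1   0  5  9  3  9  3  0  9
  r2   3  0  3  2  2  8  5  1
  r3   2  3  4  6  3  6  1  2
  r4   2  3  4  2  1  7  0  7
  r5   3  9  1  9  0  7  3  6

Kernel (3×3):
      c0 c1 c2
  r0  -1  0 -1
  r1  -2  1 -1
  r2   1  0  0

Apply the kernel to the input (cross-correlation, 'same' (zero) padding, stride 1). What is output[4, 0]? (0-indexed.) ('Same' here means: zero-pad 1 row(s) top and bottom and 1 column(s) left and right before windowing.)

-4

The receptive field on the zero-padded input at this output position is [0 2 3 / 0 2 3 / 0 3 9]. Elementwise product with the kernel and sum: 0·-1 + 3·-1 + 0·-2 + 2·1 + 3·-1 + 0·1.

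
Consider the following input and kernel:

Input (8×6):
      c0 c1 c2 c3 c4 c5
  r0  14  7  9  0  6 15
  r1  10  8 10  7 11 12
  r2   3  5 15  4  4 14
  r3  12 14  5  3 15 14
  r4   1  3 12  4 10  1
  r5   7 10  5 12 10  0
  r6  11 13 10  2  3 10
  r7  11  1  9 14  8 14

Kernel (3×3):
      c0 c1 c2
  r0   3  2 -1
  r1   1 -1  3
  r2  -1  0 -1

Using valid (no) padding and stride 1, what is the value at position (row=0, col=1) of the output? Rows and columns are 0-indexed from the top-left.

The receptive field on the input at this output position is [7 9 0 / 8 10 7 / 5 15 4]. Elementwise product with the kernel and sum: 7·3 + 9·2 + 0·-1 + 8·1 + 10·-1 + 7·3 + 5·-1 + 4·-1.

49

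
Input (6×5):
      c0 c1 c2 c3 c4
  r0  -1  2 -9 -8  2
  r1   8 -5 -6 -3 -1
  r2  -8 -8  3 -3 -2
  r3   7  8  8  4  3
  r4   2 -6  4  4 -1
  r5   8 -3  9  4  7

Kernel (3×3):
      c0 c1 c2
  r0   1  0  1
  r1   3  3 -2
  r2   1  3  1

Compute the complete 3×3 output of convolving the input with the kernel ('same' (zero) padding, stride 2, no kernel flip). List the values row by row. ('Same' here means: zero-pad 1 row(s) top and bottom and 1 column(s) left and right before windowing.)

12 -31 -24
16 19 -5
47 26 38

Output[0,0]: The receptive field on the zero-padded input at this output position is [0 0 0 / 0 -1 2 / 0 8 -5]. Elementwise product with the kernel and sum: 0·1 + 0·1 + 0·3 + -1·3 + 2·-2 + 0·1 + 8·3 + -5·1.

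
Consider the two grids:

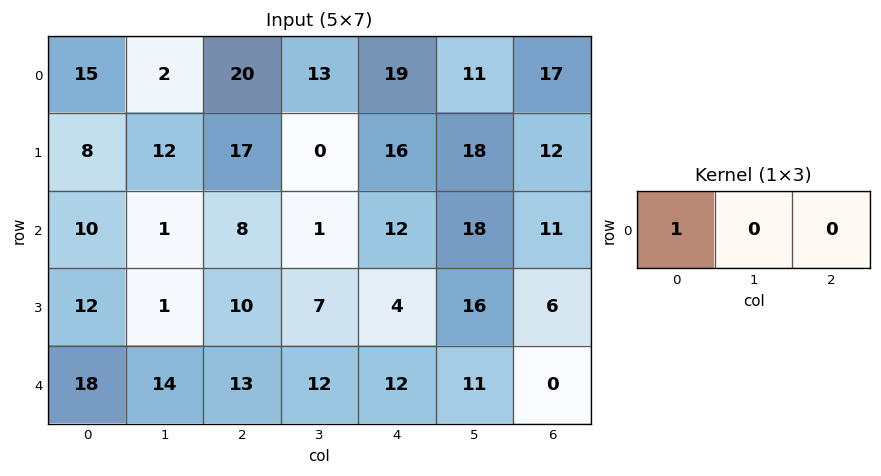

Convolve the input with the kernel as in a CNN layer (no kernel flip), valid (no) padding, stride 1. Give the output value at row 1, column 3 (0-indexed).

0

The receptive field on the input at this output position is [0 16 18]. Elementwise product with the kernel and sum: 0·1.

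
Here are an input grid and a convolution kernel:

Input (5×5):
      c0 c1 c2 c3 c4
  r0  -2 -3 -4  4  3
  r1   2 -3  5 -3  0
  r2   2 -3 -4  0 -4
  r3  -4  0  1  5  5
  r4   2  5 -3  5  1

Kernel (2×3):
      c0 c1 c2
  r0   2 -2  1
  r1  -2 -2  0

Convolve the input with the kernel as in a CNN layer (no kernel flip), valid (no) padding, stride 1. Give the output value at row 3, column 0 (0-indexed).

The receptive field on the input at this output position is [-4 0 1 / 2 5 -3]. Elementwise product with the kernel and sum: -4·2 + 0·-2 + 1·1 + 2·-2 + 5·-2.

-21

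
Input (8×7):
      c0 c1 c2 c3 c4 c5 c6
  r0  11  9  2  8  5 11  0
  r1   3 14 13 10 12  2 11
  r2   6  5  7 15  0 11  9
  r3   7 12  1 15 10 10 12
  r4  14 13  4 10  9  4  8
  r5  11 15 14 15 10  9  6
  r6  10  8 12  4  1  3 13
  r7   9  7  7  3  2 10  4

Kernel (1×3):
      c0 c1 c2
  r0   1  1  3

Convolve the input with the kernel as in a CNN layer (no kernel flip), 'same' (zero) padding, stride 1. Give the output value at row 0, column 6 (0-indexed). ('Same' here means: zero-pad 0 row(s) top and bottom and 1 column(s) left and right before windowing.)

The receptive field on the zero-padded input at this output position is [11 0 0]. Elementwise product with the kernel and sum: 11·1 + 0·1 + 0·3.

11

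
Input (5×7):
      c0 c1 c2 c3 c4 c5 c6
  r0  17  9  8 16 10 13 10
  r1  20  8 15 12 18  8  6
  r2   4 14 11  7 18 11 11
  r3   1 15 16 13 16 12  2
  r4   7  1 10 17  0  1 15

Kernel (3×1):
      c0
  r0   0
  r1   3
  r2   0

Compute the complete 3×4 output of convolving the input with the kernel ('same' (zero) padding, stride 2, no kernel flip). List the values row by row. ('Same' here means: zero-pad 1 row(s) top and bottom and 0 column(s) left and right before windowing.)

Output[0,0]: The receptive field on the zero-padded input at this output position is [0 / 17 / 20]. Elementwise product with the kernel and sum: 17·3.
Output[0,1]: The receptive field on the zero-padded input at this output position is [0 / 8 / 15]. Elementwise product with the kernel and sum: 8·3.

51 24 30 30
12 33 54 33
21 30 0 45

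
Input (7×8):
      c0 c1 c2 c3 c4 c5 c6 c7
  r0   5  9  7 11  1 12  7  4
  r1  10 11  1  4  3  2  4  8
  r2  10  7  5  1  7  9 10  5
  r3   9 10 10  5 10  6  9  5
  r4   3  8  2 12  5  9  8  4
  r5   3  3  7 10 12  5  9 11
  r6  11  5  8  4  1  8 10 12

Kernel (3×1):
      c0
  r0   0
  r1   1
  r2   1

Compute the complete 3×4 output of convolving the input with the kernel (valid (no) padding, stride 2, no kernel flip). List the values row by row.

Output[0,0]: The receptive field on the input at this output position is [5 / 10 / 10]. Elementwise product with the kernel and sum: 10·1 + 10·1.

20 6 10 14
12 12 15 17
14 15 13 19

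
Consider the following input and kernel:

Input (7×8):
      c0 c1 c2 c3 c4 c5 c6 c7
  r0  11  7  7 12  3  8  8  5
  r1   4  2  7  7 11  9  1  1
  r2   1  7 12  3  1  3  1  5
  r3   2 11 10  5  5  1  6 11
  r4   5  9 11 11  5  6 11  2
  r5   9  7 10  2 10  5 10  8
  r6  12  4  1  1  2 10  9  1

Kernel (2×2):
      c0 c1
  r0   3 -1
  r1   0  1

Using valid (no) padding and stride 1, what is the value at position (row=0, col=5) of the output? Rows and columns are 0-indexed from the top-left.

17

The receptive field on the input at this output position is [8 8 / 9 1]. Elementwise product with the kernel and sum: 8·3 + 8·-1 + 1·1.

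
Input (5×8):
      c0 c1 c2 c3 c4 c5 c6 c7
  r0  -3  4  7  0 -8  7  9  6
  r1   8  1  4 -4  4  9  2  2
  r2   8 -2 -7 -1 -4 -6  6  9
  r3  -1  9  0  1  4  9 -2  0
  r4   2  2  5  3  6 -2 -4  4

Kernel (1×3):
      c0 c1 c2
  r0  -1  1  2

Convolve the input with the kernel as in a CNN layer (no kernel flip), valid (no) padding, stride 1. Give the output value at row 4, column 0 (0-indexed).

10

The receptive field on the input at this output position is [2 2 5]. Elementwise product with the kernel and sum: 2·-1 + 2·1 + 5·2.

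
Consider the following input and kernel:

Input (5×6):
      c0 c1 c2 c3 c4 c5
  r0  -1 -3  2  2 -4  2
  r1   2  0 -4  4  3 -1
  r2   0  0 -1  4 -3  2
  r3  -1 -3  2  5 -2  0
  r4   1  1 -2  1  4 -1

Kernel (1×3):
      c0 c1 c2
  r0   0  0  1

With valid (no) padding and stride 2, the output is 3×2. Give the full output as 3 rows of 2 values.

2 -4
-1 -3
-2 4

Output[0,0]: The receptive field on the input at this output position is [-1 -3 2]. Elementwise product with the kernel and sum: 2·1.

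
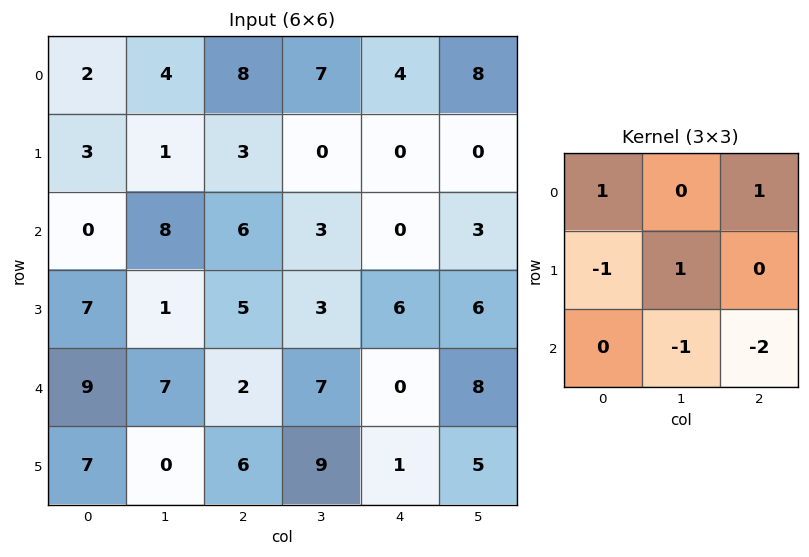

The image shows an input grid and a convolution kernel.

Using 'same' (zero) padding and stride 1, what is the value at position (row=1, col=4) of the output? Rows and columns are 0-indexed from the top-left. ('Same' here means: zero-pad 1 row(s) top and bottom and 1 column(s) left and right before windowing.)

The receptive field on the zero-padded input at this output position is [7 4 8 / 0 0 0 / 3 0 3]. Elementwise product with the kernel and sum: 7·1 + 8·1 + 0·-1 + 0·1 + 0·-1 + 3·-2.

9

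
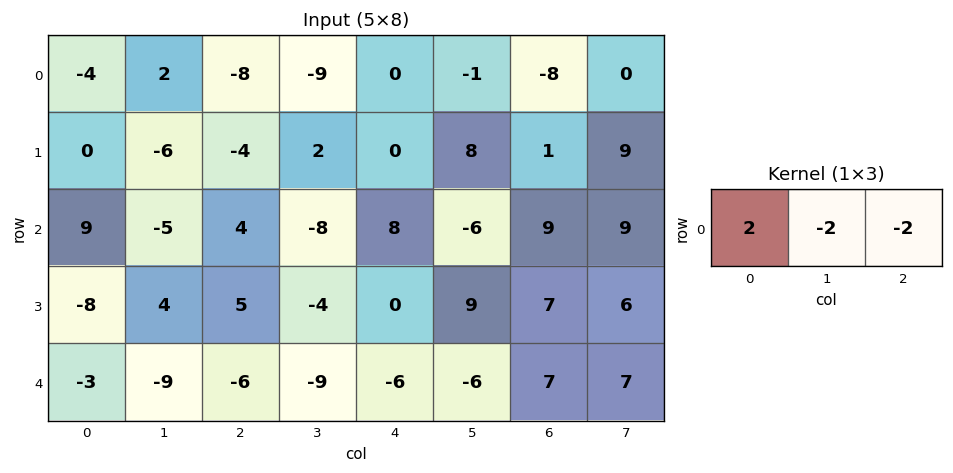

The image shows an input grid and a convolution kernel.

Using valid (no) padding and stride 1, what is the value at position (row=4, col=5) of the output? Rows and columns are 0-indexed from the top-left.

-40

The receptive field on the input at this output position is [-6 7 7]. Elementwise product with the kernel and sum: -6·2 + 7·-2 + 7·-2.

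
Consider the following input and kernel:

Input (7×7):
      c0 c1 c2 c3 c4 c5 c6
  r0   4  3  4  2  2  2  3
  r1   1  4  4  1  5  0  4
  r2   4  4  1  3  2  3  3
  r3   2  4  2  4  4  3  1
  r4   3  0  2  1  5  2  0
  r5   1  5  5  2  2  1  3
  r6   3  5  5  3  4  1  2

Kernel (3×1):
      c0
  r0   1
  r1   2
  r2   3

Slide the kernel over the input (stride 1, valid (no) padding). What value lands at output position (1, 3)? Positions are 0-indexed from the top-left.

19

The receptive field on the input at this output position is [1 / 3 / 4]. Elementwise product with the kernel and sum: 1·1 + 3·2 + 4·3.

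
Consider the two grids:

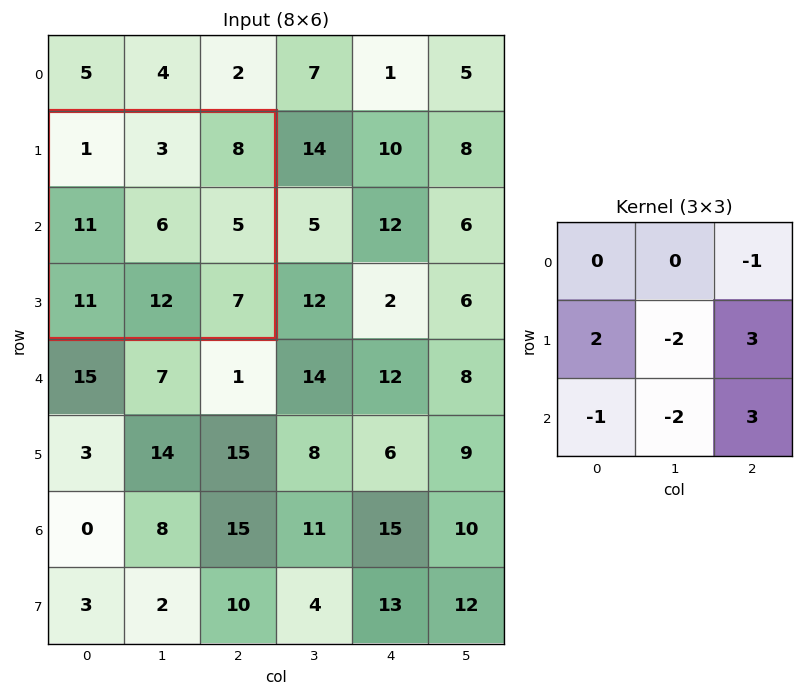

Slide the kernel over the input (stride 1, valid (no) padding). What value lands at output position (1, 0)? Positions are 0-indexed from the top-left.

The receptive field on the input at this output position is [1 3 8 / 11 6 5 / 11 12 7]. Elementwise product with the kernel and sum: 8·-1 + 11·2 + 6·-2 + 5·3 + 11·-1 + 12·-2 + 7·3.

3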